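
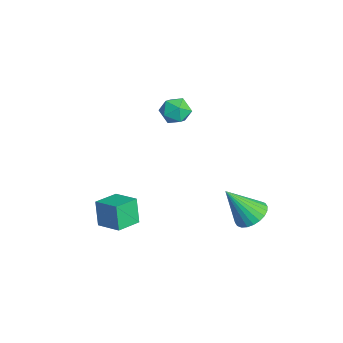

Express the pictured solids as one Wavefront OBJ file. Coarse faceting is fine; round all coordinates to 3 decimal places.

v 2.043 -1.547 -2.548
v 1.674 -1.564 -1.417
v 2.935 -0.904 -2.248
v 2.566 -0.92 -1.117
v 2.654 -2.48 -2.363
v 2.285 -2.496 -1.232
v 3.546 -1.836 -2.063
v 3.177 -1.853 -0.932
v -0.07 1.681 2.046
v 0.619 1.75 2.222
v 0.041 0.53 2.058
v 0.73 0.599 2.234
v 0.222 0.776 2.705
v 0.154 1.488 2.697
v 0.506 0.792 1.583
v 0.438 1.504 1.575
v 0.976 1.2 1.935
v 0.8 1.191 2.629
v -0.14 1.089 1.651
v -0.316 1.08 2.345
v 3.6 3.425 -2.053
v 4.333 3.568 -1.864
v 3.42 2.415 -0.587
v 4.192 3.794 -1.726
v 3.96 3.964 -1.637
v 3.674 4.052 -1.612
v 3.376 4.044 -1.654
v 3.113 3.943 -1.757
v 2.924 3.762 -1.905
v 2.838 3.53 -2.075
v 2.868 3.282 -2.242
v 3.009 3.056 -2.381
v 3.241 2.886 -2.469
v 3.527 2.798 -2.494
v 3.824 2.806 -2.452
v 4.088 2.908 -2.35
v 4.277 3.089 -2.202
v 4.363 3.32 -2.031
f 2 4 1
f 5 2 1
f 1 4 3
f 3 5 1
f 2 8 4
f 6 2 5
f 6 8 2
f 4 8 3
f 7 5 3
f 3 8 7
f 7 6 5
f 8 6 7
f 9 20 14
f 9 14 10
f 9 10 16
f 9 16 19
f 9 19 20
f 10 14 18
f 14 20 13
f 20 19 11
f 19 16 15
f 16 10 17
f 12 18 13
f 12 13 11
f 12 11 15
f 12 15 17
f 12 17 18
f 13 18 14
f 11 13 20
f 15 11 19
f 17 15 16
f 18 17 10
f 22 21 24
f 22 24 23
f 24 21 25
f 24 25 23
f 25 21 26
f 25 26 23
f 26 21 27
f 26 27 23
f 27 21 28
f 27 28 23
f 28 21 29
f 28 29 23
f 29 21 30
f 29 30 23
f 30 21 31
f 30 31 23
f 31 21 32
f 31 32 23
f 32 21 33
f 32 33 23
f 33 21 34
f 33 34 23
f 34 21 35
f 34 35 23
f 35 21 36
f 35 36 23
f 36 21 37
f 36 37 23
f 37 21 38
f 37 38 23
f 38 21 22
f 38 22 23



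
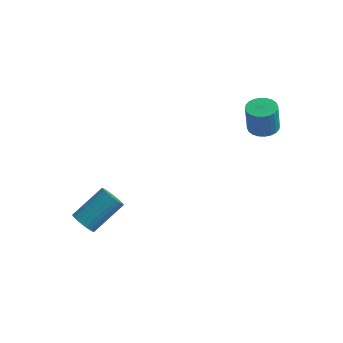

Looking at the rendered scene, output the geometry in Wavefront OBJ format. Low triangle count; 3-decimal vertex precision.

v -4.336 -4.345 -1.645
v -3.783 -4.418 -1.96
v -2.991 -3.108 -0.869
v -3.544 -3.035 -0.555
v -3.893 -4.239 -2.095
v -3.101 -2.929 -1.004
v -4.07 -4.076 -2.162
v -3.278 -2.766 -1.071
v -4.288 -3.954 -2.15
v -3.495 -2.644 -1.059
v -4.513 -3.892 -2.061
v -3.72 -2.582 -0.971
v -4.711 -3.899 -1.91
v -3.919 -2.588 -0.819
v -4.852 -3.973 -1.717
v -4.06 -2.663 -0.627
v -4.915 -4.104 -1.514
v -4.122 -2.794 -0.424
v -4.889 -4.272 -1.331
v -4.097 -2.962 -0.24
v -4.779 -4.451 -1.196
v -3.987 -3.141 -0.105
v -4.602 -4.614 -1.129
v -3.81 -3.304 -0.038
v -4.385 -4.736 -1.141
v -3.592 -3.426 -0.05
v -4.16 -4.798 -1.229
v -3.367 -3.488 -0.139
v -3.961 -4.792 -1.381
v -3.169 -3.481 -0.29
v -3.82 -4.717 -1.573
v -3.028 -3.407 -0.483
v -3.758 -4.586 -1.776
v -2.965 -3.276 -0.686
v 1.601 1.306 2.684
v 2.228 1.634 2.742
v 2.166 1.502 4.154
v 1.539 1.174 4.096
v 2.053 1.849 2.754
v 1.991 1.717 4.167
v 1.81 1.981 2.756
v 1.748 1.849 4.168
v 1.535 2.01 2.747
v 1.472 1.878 4.159
v 1.269 1.932 2.728
v 1.207 1.8 4.14
v 1.055 1.759 2.702
v 0.993 1.627 4.115
v 0.923 1.517 2.674
v 0.861 1.385 4.086
v 0.895 1.242 2.647
v 0.833 1.111 4.059
v 0.974 0.978 2.626
v 0.912 0.846 4.038
v 1.149 0.763 2.613
v 1.087 0.631 4.026
v 1.392 0.631 2.612
v 1.33 0.499 4.024
v 1.668 0.602 2.621
v 1.605 0.47 4.033
v 1.933 0.68 2.64
v 1.871 0.548 4.052
v 2.147 0.853 2.665
v 2.085 0.721 4.078
v 2.279 1.095 2.694
v 2.217 0.963 4.106
v 2.307 1.369 2.721
v 2.245 1.238 4.133
f 2 1 5
f 2 5 3
f 3 5 6
f 3 6 4
f 5 1 7
f 5 7 6
f 6 7 8
f 6 8 4
f 7 1 9
f 7 9 8
f 8 9 10
f 8 10 4
f 9 1 11
f 9 11 10
f 10 11 12
f 10 12 4
f 11 1 13
f 11 13 12
f 12 13 14
f 12 14 4
f 13 1 15
f 13 15 14
f 14 15 16
f 14 16 4
f 15 1 17
f 15 17 16
f 16 17 18
f 16 18 4
f 17 1 19
f 17 19 18
f 18 19 20
f 18 20 4
f 19 1 21
f 19 21 20
f 20 21 22
f 20 22 4
f 21 1 23
f 21 23 22
f 22 23 24
f 22 24 4
f 23 1 25
f 23 25 24
f 24 25 26
f 24 26 4
f 25 1 27
f 25 27 26
f 26 27 28
f 26 28 4
f 27 1 29
f 27 29 28
f 28 29 30
f 28 30 4
f 29 1 31
f 29 31 30
f 30 31 32
f 30 32 4
f 31 1 33
f 31 33 32
f 32 33 34
f 32 34 4
f 33 1 2
f 33 2 34
f 34 2 3
f 34 3 4
f 36 35 39
f 36 39 37
f 37 39 40
f 37 40 38
f 39 35 41
f 39 41 40
f 40 41 42
f 40 42 38
f 41 35 43
f 41 43 42
f 42 43 44
f 42 44 38
f 43 35 45
f 43 45 44
f 44 45 46
f 44 46 38
f 45 35 47
f 45 47 46
f 46 47 48
f 46 48 38
f 47 35 49
f 47 49 48
f 48 49 50
f 48 50 38
f 49 35 51
f 49 51 50
f 50 51 52
f 50 52 38
f 51 35 53
f 51 53 52
f 52 53 54
f 52 54 38
f 53 35 55
f 53 55 54
f 54 55 56
f 54 56 38
f 55 35 57
f 55 57 56
f 56 57 58
f 56 58 38
f 57 35 59
f 57 59 58
f 58 59 60
f 58 60 38
f 59 35 61
f 59 61 60
f 60 61 62
f 60 62 38
f 61 35 63
f 61 63 62
f 62 63 64
f 62 64 38
f 63 35 65
f 63 65 64
f 64 65 66
f 64 66 38
f 65 35 67
f 65 67 66
f 66 67 68
f 66 68 38
f 67 35 36
f 67 36 68
f 68 36 37
f 68 37 38



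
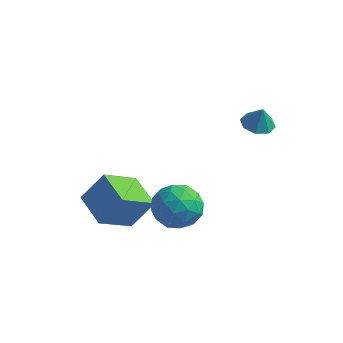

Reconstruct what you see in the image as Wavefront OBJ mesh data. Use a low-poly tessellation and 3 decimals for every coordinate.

v 3.711 3.273 0.775
v 4.476 3.513 0.605
v 3.969 3.227 1.865
v 4.092 3.997 0.716
v 3.485 4.056 0.862
v 3.01 3.657 0.957
v 2.946 3.033 0.946
v 3.33 2.549 0.835
v 3.938 2.489 0.689
v 4.412 2.889 0.593
v 1.094 -0.722 -2.773
v 2.203 -0.22 -2.484
v 1.677 -2.48 -1.956
v 2.786 -1.978 -1.667
v 1.753 -1.598 -1.071
v 1.393 -0.512 -1.577
v 2.487 -2.188 -2.863
v 2.127 -1.102 -3.369
v 3.064 -1.126 -2.54
v 2.611 -0.762 -1.432
v 1.269 -1.938 -3.008
v 0.816 -1.574 -1.9
v 1.597 -0.317 -2.701
v 2.283 -2.383 -1.739
v 1.675 -2.16 -1.389
v 2.327 -1.865 -1.22
v 1.121 -0.488 -2.167
v 1.773 -0.193 -1.997
v 1.509 -1.003 -1.167
v 2.107 -2.507 -2.443
v 2.759 -2.212 -2.273
v 1.553 -0.835 -3.22
v 2.205 -0.54 -3.051
v 2.371 -1.697 -3.273
v 2.755 -0.554 -2.564
v 3.098 -1.588 -2.083
v 2.922 -1.711 -2.786
v 2.711 -1.073 -3.083
v 2.489 -0.34 -1.912
v 2.831 -1.373 -1.432
v 2.224 -1.15 -1.082
v 2.013 -0.511 -1.379
v 2.995 -0.873 -1.945
v 1.049 -1.327 -3.008
v 1.391 -2.36 -2.528
v 1.867 -2.189 -3.061
v 1.656 -1.55 -3.358
v 0.782 -1.112 -2.357
v 1.125 -2.146 -1.876
v 1.169 -1.627 -1.357
v 0.958 -0.989 -1.654
v 0.885 -1.827 -2.495
v -0.074 -1.879 -3.978
v -0.865 -3.427 -2.836
v -1.549 -0.822 -3.567
v -2.339 -2.37 -2.424
v 0.779 -1.25 -2.536
v -0.011 -2.798 -1.393
v -0.695 -0.193 -2.124
v -1.486 -1.741 -0.982
f 2 1 4
f 2 4 3
f 4 1 5
f 4 5 3
f 5 1 6
f 5 6 3
f 6 1 7
f 6 7 3
f 7 1 8
f 7 8 3
f 8 1 9
f 8 9 3
f 9 1 10
f 9 10 3
f 10 1 2
f 10 2 3
f 11 48 27
f 48 22 51
f 27 51 16
f 48 51 27
f 11 27 23
f 27 16 28
f 23 28 12
f 27 28 23
f 11 23 32
f 23 12 33
f 32 33 18
f 23 33 32
f 11 32 44
f 32 18 47
f 44 47 21
f 32 47 44
f 11 44 48
f 44 21 52
f 48 52 22
f 44 52 48
f 12 28 39
f 28 16 42
f 39 42 20
f 28 42 39
f 16 51 29
f 51 22 50
f 29 50 15
f 51 50 29
f 22 52 49
f 52 21 45
f 49 45 13
f 52 45 49
f 21 47 46
f 47 18 34
f 46 34 17
f 47 34 46
f 18 33 38
f 33 12 35
f 38 35 19
f 33 35 38
f 14 40 26
f 40 20 41
f 26 41 15
f 40 41 26
f 14 26 24
f 26 15 25
f 24 25 13
f 26 25 24
f 14 24 31
f 24 13 30
f 31 30 17
f 24 30 31
f 14 31 36
f 31 17 37
f 36 37 19
f 31 37 36
f 14 36 40
f 36 19 43
f 40 43 20
f 36 43 40
f 15 41 29
f 41 20 42
f 29 42 16
f 41 42 29
f 13 25 49
f 25 15 50
f 49 50 22
f 25 50 49
f 17 30 46
f 30 13 45
f 46 45 21
f 30 45 46
f 19 37 38
f 37 17 34
f 38 34 18
f 37 34 38
f 20 43 39
f 43 19 35
f 39 35 12
f 43 35 39
f 54 56 53
f 57 54 53
f 53 56 55
f 55 57 53
f 54 60 56
f 58 54 57
f 58 60 54
f 56 60 55
f 59 57 55
f 55 60 59
f 59 58 57
f 60 58 59



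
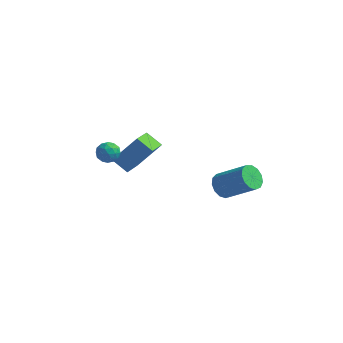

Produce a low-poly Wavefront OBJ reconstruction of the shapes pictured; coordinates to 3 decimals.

v -1.834 -2.846 2.498
v -1.539 -3.342 2.777
v -2.501 -3.498 2.043
v -2.206 -3.994 2.322
v -2.544 -3.581 2.678
v -2.131 -3.178 2.959
v -1.909 -3.662 1.861
v -1.496 -3.259 2.142
v -1.585 -3.846 2.383
v -1.977 -3.797 2.888
v -2.063 -3.043 1.932
v -2.455 -2.994 2.437
v -1.628 -3.037 2.677
v -2.412 -3.803 2.143
v -2.611 -3.561 2.352
v -2.437 -3.852 2.516
v -1.976 -2.94 2.785
v -1.803 -3.232 2.948
v -2.393 -3.373 2.89
v -2.237 -3.608 1.872
v -2.064 -3.9 2.035
v -1.603 -2.988 2.304
v -1.429 -3.279 2.468
v -1.647 -3.467 1.93
v -1.481 -3.625 2.609
v -1.873 -4.008 2.342
v -1.699 -3.813 2.071
v -1.456 -3.576 2.237
v -1.712 -3.596 2.906
v -2.104 -3.979 2.639
v -2.303 -3.736 2.848
v -2.06 -3.5 3.013
v -1.739 -3.892 2.675
v -1.936 -2.861 2.181
v -2.328 -3.244 1.914
v -1.98 -3.34 1.807
v -1.737 -3.104 1.972
v -2.167 -2.832 2.478
v -2.559 -3.215 2.211
v -2.584 -3.264 2.583
v -2.341 -3.027 2.749
v -2.301 -2.948 2.145
v -2.594 0.39 -1.101
v -2.195 -1.308 -0.401
v -3.479 0.43 -0.501
v -3.079 -1.269 0.199
v -1.621 1.189 0.281
v -1.221 -0.51 0.981
v -2.505 1.228 0.881
v -2.106 -0.47 1.581
v 2.564 -0.423 -0.357
v 3.007 -0.409 -0.961
v 4.579 -0.384 0.192
v 4.136 -0.397 0.797
v 2.928 -0.006 -0.862
v 4.5 0.02 0.291
v 2.733 0.265 -0.603
v 4.306 0.29 0.55
v 2.485 0.318 -0.265
v 4.057 0.343 0.888
v 2.261 0.135 0.043
v 3.834 0.16 1.197
v 2.134 -0.225 0.225
v 3.706 -0.199 1.378
v 2.143 -0.647 0.222
v 3.715 -0.622 1.375
v 2.286 -0.998 0.035
v 3.858 -0.973 1.189
v 2.517 -1.167 -0.276
v 4.089 -1.141 0.877
v 2.763 -1.099 -0.613
v 4.335 -1.074 0.54
v 2.945 -0.816 -0.868
v 4.518 -0.791 0.285
f 1 38 17
f 38 12 41
f 17 41 6
f 38 41 17
f 1 17 13
f 17 6 18
f 13 18 2
f 17 18 13
f 1 13 22
f 13 2 23
f 22 23 8
f 13 23 22
f 1 22 34
f 22 8 37
f 34 37 11
f 22 37 34
f 1 34 38
f 34 11 42
f 38 42 12
f 34 42 38
f 2 18 29
f 18 6 32
f 29 32 10
f 18 32 29
f 6 41 19
f 41 12 40
f 19 40 5
f 41 40 19
f 12 42 39
f 42 11 35
f 39 35 3
f 42 35 39
f 11 37 36
f 37 8 24
f 36 24 7
f 37 24 36
f 8 23 28
f 23 2 25
f 28 25 9
f 23 25 28
f 4 30 16
f 30 10 31
f 16 31 5
f 30 31 16
f 4 16 14
f 16 5 15
f 14 15 3
f 16 15 14
f 4 14 21
f 14 3 20
f 21 20 7
f 14 20 21
f 4 21 26
f 21 7 27
f 26 27 9
f 21 27 26
f 4 26 30
f 26 9 33
f 30 33 10
f 26 33 30
f 5 31 19
f 31 10 32
f 19 32 6
f 31 32 19
f 3 15 39
f 15 5 40
f 39 40 12
f 15 40 39
f 7 20 36
f 20 3 35
f 36 35 11
f 20 35 36
f 9 27 28
f 27 7 24
f 28 24 8
f 27 24 28
f 10 33 29
f 33 9 25
f 29 25 2
f 33 25 29
f 44 46 43
f 47 44 43
f 43 46 45
f 45 47 43
f 44 50 46
f 48 44 47
f 48 50 44
f 46 50 45
f 49 47 45
f 45 50 49
f 49 48 47
f 50 48 49
f 52 51 55
f 52 55 53
f 53 55 56
f 53 56 54
f 55 51 57
f 55 57 56
f 56 57 58
f 56 58 54
f 57 51 59
f 57 59 58
f 58 59 60
f 58 60 54
f 59 51 61
f 59 61 60
f 60 61 62
f 60 62 54
f 61 51 63
f 61 63 62
f 62 63 64
f 62 64 54
f 63 51 65
f 63 65 64
f 64 65 66
f 64 66 54
f 65 51 67
f 65 67 66
f 66 67 68
f 66 68 54
f 67 51 69
f 67 69 68
f 68 69 70
f 68 70 54
f 69 51 71
f 69 71 70
f 70 71 72
f 70 72 54
f 71 51 73
f 71 73 72
f 72 73 74
f 72 74 54
f 73 51 52
f 73 52 74
f 74 52 53
f 74 53 54



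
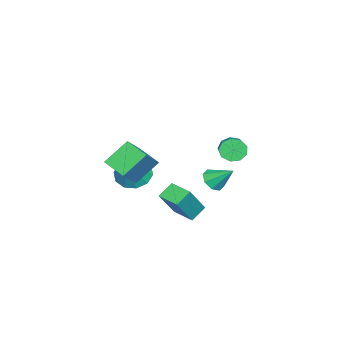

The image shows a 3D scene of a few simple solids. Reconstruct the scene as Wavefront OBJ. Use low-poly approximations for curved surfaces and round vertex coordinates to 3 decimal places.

v -2.451 -2.735 -1.797
v -1.641 -2.89 -2.524
v -1.289 -2.545 -0.543
v -1.777 -2.225 -2.5
v -2.17 -1.754 -2.207
v -2.671 -1.658 -1.757
v -3.088 -1.974 -1.322
v -3.261 -2.58 -1.069
v -3.126 -3.246 -1.094
v -2.732 -3.717 -1.387
v -2.232 -3.812 -1.837
v -1.815 -3.497 -2.271
v 1.112 -1.889 0.461
v 0.08 -1.065 1.67
v 1.606 -0.568 -0.018
v 0.574 0.256 1.19
v 2.426 -1.956 1.63
v 1.394 -1.132 2.838
v 2.92 -0.635 1.15
v 1.888 0.189 2.359
v -0.49 0.62 -2.946
v -1.304 0.986 -2.321
v 0.021 1.899 -3.03
v -0.793 2.265 -2.405
v 0.653 0.275 -1.255
v -0.161 0.641 -0.63
v 1.164 1.554 -1.339
v 0.35 1.92 -0.714
v -3.833 1.402 -2.044
v -3.086 1.206 -1.878
v -3.747 2.598 -1.016
v -3.125 1.601 -2.334
v -3.579 1.879 -2.62
v -4.182 1.878 -2.569
v -4.58 1.598 -2.211
v -4.54 1.203 -1.754
v -4.086 0.925 -1.468
v -3.484 0.926 -1.519
v -1.275 3.549 2.073
v -0.855 3.105 1.657
v 0.716 3.847 2.45
v 0.295 4.291 2.867
v -0.939 3.541 1.414
v 0.632 4.283 2.208
v -1.18 3.981 1.48
v 0.391 4.723 2.274
v -1.466 4.219 1.824
v 0.105 4.961 2.617
v -1.663 4.143 2.284
v -0.092 4.885 3.077
v -1.678 3.789 2.645
v -0.107 4.532 3.439
v -1.505 3.323 2.739
v 0.066 4.065 3.533
v -1.225 2.962 2.521
v 0.346 3.704 3.315
v -0.968 2.876 2.094
v 0.603 3.618 2.887
f 2 1 4
f 2 4 3
f 4 1 5
f 4 5 3
f 5 1 6
f 5 6 3
f 6 1 7
f 6 7 3
f 7 1 8
f 7 8 3
f 8 1 9
f 8 9 3
f 9 1 10
f 9 10 3
f 10 1 11
f 10 11 3
f 11 1 12
f 11 12 3
f 12 1 2
f 12 2 3
f 14 16 13
f 17 14 13
f 13 16 15
f 15 17 13
f 14 20 16
f 18 14 17
f 18 20 14
f 16 20 15
f 19 17 15
f 15 20 19
f 19 18 17
f 20 18 19
f 22 24 21
f 25 22 21
f 21 24 23
f 23 25 21
f 22 28 24
f 26 22 25
f 26 28 22
f 24 28 23
f 27 25 23
f 23 28 27
f 27 26 25
f 28 26 27
f 30 29 32
f 30 32 31
f 32 29 33
f 32 33 31
f 33 29 34
f 33 34 31
f 34 29 35
f 34 35 31
f 35 29 36
f 35 36 31
f 36 29 37
f 36 37 31
f 37 29 38
f 37 38 31
f 38 29 30
f 38 30 31
f 40 39 43
f 40 43 41
f 41 43 44
f 41 44 42
f 43 39 45
f 43 45 44
f 44 45 46
f 44 46 42
f 45 39 47
f 45 47 46
f 46 47 48
f 46 48 42
f 47 39 49
f 47 49 48
f 48 49 50
f 48 50 42
f 49 39 51
f 49 51 50
f 50 51 52
f 50 52 42
f 51 39 53
f 51 53 52
f 52 53 54
f 52 54 42
f 53 39 55
f 53 55 54
f 54 55 56
f 54 56 42
f 55 39 57
f 55 57 56
f 56 57 58
f 56 58 42
f 57 39 40
f 57 40 58
f 58 40 41
f 58 41 42



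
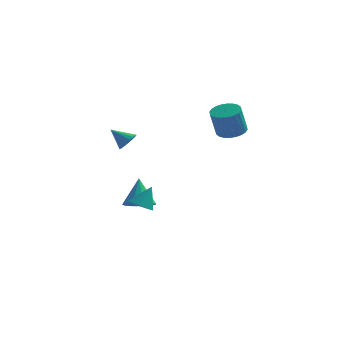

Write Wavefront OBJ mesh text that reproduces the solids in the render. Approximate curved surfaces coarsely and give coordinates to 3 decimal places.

v -1.503 -1.977 2.224
v -1.095 -1.655 2.693
v -2.557 -1.823 3.036
v -1.196 -1.42 2.517
v -1.358 -1.294 2.282
v -1.549 -1.304 2.036
v -1.731 -1.447 1.827
v -1.867 -1.695 1.697
v -1.931 -1.999 1.671
v -1.911 -2.298 1.755
v -1.809 -2.534 1.931
v -1.647 -2.659 2.166
v -1.456 -2.649 2.412
v -1.274 -2.506 2.621
v -1.138 -2.259 2.751
v -1.074 -1.955 2.777
v -1.326 -0.19 -3.448
v -0.345 -0.133 -3.325
v -1.594 0.79 -1.772
v -0.494 0.32 -3.614
v -0.907 0.612 -3.85
v -1.453 0.648 -3.959
v -1.958 0.419 -3.905
v -2.263 -0.004 -3.707
v -2.271 -0.486 -3.426
v -1.978 -0.874 -3.152
v -1.479 -1.045 -2.972
v -0.931 -0.945 -2.943
v -0.508 -0.605 -3.075
v -0.243 -4.221 -1.707
v 0.498 -4.292 -1.972
v 0.263 -3.619 -0.453
v 0.375 -3.924 -2.099
v 0.086 -3.635 -2.121
v -0.29 -3.503 -2.033
v -0.655 -3.563 -1.856
v -0.908 -3.8 -1.64
v -0.984 -4.15 -1.442
v -0.861 -4.518 -1.315
v -0.573 -4.807 -1.292
v -0.196 -4.939 -1.381
v 0.168 -4.879 -1.557
v 0.422 -4.642 -1.773
v 3.297 3.745 1.415
v 4.137 4.117 1.657
v 3.843 3.627 3.427
v 3.003 3.255 3.185
v 3.913 4.409 1.701
v 3.619 3.919 3.471
v 3.595 4.6 1.701
v 3.302 4.11 3.471
v 3.232 4.661 1.658
v 2.938 4.171 3.428
v 2.879 4.583 1.578
v 2.585 4.092 3.348
v 2.589 4.377 1.472
v 2.296 3.886 3.243
v 2.407 4.074 1.359
v 2.114 3.584 3.129
v 2.361 3.722 1.253
v 2.067 3.232 3.023
v 2.457 3.373 1.173
v 2.163 2.883 2.943
v 2.681 3.081 1.129
v 2.387 2.591 2.899
v 2.998 2.89 1.129
v 2.705 2.4 2.899
v 3.362 2.829 1.172
v 3.068 2.339 2.942
v 3.715 2.908 1.252
v 3.421 2.417 3.022
v 4.004 3.114 1.357
v 3.711 2.623 3.128
v 4.186 3.416 1.471
v 3.893 2.926 3.241
v 4.233 3.768 1.577
v 3.939 3.278 3.347
f 2 1 4
f 2 4 3
f 4 1 5
f 4 5 3
f 5 1 6
f 5 6 3
f 6 1 7
f 6 7 3
f 7 1 8
f 7 8 3
f 8 1 9
f 8 9 3
f 9 1 10
f 9 10 3
f 10 1 11
f 10 11 3
f 11 1 12
f 11 12 3
f 12 1 13
f 12 13 3
f 13 1 14
f 13 14 3
f 14 1 15
f 14 15 3
f 15 1 16
f 15 16 3
f 16 1 2
f 16 2 3
f 18 17 20
f 18 20 19
f 20 17 21
f 20 21 19
f 21 17 22
f 21 22 19
f 22 17 23
f 22 23 19
f 23 17 24
f 23 24 19
f 24 17 25
f 24 25 19
f 25 17 26
f 25 26 19
f 26 17 27
f 26 27 19
f 27 17 28
f 27 28 19
f 28 17 29
f 28 29 19
f 29 17 18
f 29 18 19
f 31 30 33
f 31 33 32
f 33 30 34
f 33 34 32
f 34 30 35
f 34 35 32
f 35 30 36
f 35 36 32
f 36 30 37
f 36 37 32
f 37 30 38
f 37 38 32
f 38 30 39
f 38 39 32
f 39 30 40
f 39 40 32
f 40 30 41
f 40 41 32
f 41 30 42
f 41 42 32
f 42 30 43
f 42 43 32
f 43 30 31
f 43 31 32
f 45 44 48
f 45 48 46
f 46 48 49
f 46 49 47
f 48 44 50
f 48 50 49
f 49 50 51
f 49 51 47
f 50 44 52
f 50 52 51
f 51 52 53
f 51 53 47
f 52 44 54
f 52 54 53
f 53 54 55
f 53 55 47
f 54 44 56
f 54 56 55
f 55 56 57
f 55 57 47
f 56 44 58
f 56 58 57
f 57 58 59
f 57 59 47
f 58 44 60
f 58 60 59
f 59 60 61
f 59 61 47
f 60 44 62
f 60 62 61
f 61 62 63
f 61 63 47
f 62 44 64
f 62 64 63
f 63 64 65
f 63 65 47
f 64 44 66
f 64 66 65
f 65 66 67
f 65 67 47
f 66 44 68
f 66 68 67
f 67 68 69
f 67 69 47
f 68 44 70
f 68 70 69
f 69 70 71
f 69 71 47
f 70 44 72
f 70 72 71
f 71 72 73
f 71 73 47
f 72 44 74
f 72 74 73
f 73 74 75
f 73 75 47
f 74 44 76
f 74 76 75
f 75 76 77
f 75 77 47
f 76 44 45
f 76 45 77
f 77 45 46
f 77 46 47



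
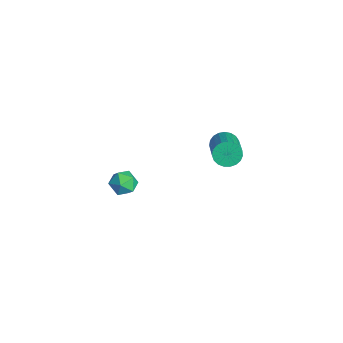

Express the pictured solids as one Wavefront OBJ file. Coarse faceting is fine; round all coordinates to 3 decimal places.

v 2.153 1.135 3.276
v 2.439 0.848 2.609
v 4.232 0.338 3.597
v 3.947 0.625 4.264
v 2.535 1.158 2.596
v 4.328 0.648 3.584
v 2.564 1.464 2.7
v 4.357 0.954 3.688
v 2.523 1.712 2.904
v 4.316 1.203 3.892
v 2.417 1.861 3.172
v 4.21 1.352 4.16
v 2.266 1.885 3.458
v 4.06 1.375 4.446
v 2.096 1.779 3.713
v 3.889 1.269 4.701
v 1.935 1.561 3.892
v 3.728 1.051 4.88
v 1.812 1.27 3.964
v 3.606 0.76 4.952
v 1.749 0.955 3.918
v 3.542 0.445 4.906
v 1.755 0.672 3.761
v 3.548 0.162 4.749
v 1.83 0.468 3.519
v 3.623 -0.042 4.507
v 1.961 0.38 3.236
v 3.754 -0.13 4.224
v 2.125 0.422 2.96
v 3.918 -0.087 3.948
v 2.294 0.588 2.738
v 4.088 0.078 3.726
v -2.047 -2.487 -2.435
v -1.576 -2.662 -3.174
v -3.144 -3.278 -2.946
v -2.673 -3.453 -3.685
v -2.422 -3.803 -2.902
v -1.744 -3.314 -2.586
v -2.976 -2.626 -3.534
v -2.298 -2.137 -3.218
v -2.151 -2.748 -3.853
v -1.808 -3.475 -3.463
v -2.912 -2.465 -2.657
v -2.569 -3.192 -2.267
f 2 1 5
f 2 5 3
f 3 5 6
f 3 6 4
f 5 1 7
f 5 7 6
f 6 7 8
f 6 8 4
f 7 1 9
f 7 9 8
f 8 9 10
f 8 10 4
f 9 1 11
f 9 11 10
f 10 11 12
f 10 12 4
f 11 1 13
f 11 13 12
f 12 13 14
f 12 14 4
f 13 1 15
f 13 15 14
f 14 15 16
f 14 16 4
f 15 1 17
f 15 17 16
f 16 17 18
f 16 18 4
f 17 1 19
f 17 19 18
f 18 19 20
f 18 20 4
f 19 1 21
f 19 21 20
f 20 21 22
f 20 22 4
f 21 1 23
f 21 23 22
f 22 23 24
f 22 24 4
f 23 1 25
f 23 25 24
f 24 25 26
f 24 26 4
f 25 1 27
f 25 27 26
f 26 27 28
f 26 28 4
f 27 1 29
f 27 29 28
f 28 29 30
f 28 30 4
f 29 1 31
f 29 31 30
f 30 31 32
f 30 32 4
f 31 1 2
f 31 2 32
f 32 2 3
f 32 3 4
f 33 44 38
f 33 38 34
f 33 34 40
f 33 40 43
f 33 43 44
f 34 38 42
f 38 44 37
f 44 43 35
f 43 40 39
f 40 34 41
f 36 42 37
f 36 37 35
f 36 35 39
f 36 39 41
f 36 41 42
f 37 42 38
f 35 37 44
f 39 35 43
f 41 39 40
f 42 41 34



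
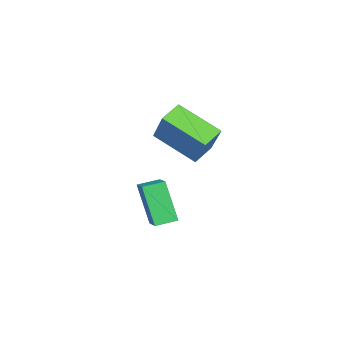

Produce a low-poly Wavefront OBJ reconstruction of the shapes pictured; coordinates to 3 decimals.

v 2.151 -4.181 -1.611
v 1.778 -4.959 0.148
v 1.486 -3.533 -1.466
v 1.113 -4.311 0.294
v 2.907 -3.509 -1.154
v 2.534 -4.287 0.606
v 2.242 -2.861 -1.008
v 1.869 -3.639 0.751
v 0.568 -4.185 3.281
v 1.335 -3.352 4.795
v 0.533 -2.365 2.297
v 1.3 -1.532 3.81
v 1.5 -4.368 2.91
v 2.267 -3.535 4.423
v 1.465 -2.548 1.925
v 2.232 -1.715 3.439
f 2 4 1
f 5 2 1
f 1 4 3
f 3 5 1
f 2 8 4
f 6 2 5
f 6 8 2
f 4 8 3
f 7 5 3
f 3 8 7
f 7 6 5
f 8 6 7
f 10 12 9
f 13 10 9
f 9 12 11
f 11 13 9
f 10 16 12
f 14 10 13
f 14 16 10
f 12 16 11
f 15 13 11
f 11 16 15
f 15 14 13
f 16 14 15



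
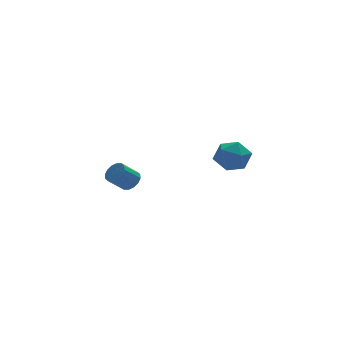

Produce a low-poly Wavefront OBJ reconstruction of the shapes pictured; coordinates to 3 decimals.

v 2.07 -1.063 3.613
v 2.695 -1.198 4.176
v 1.685 -2.382 3.724
v 2.31 -2.517 4.287
v 1.644 -2.029 4.499
v 1.882 -1.214 4.43
v 2.498 -2.366 3.47
v 2.736 -1.551 3.401
v 2.959 -2.003 4.088
v 2.432 -1.795 4.723
v 1.948 -1.785 3.177
v 1.421 -1.577 3.812
v -0.406 3.912 0.246
v -0.054 4.094 0.656
v -0.802 3.949 1.363
v -1.154 3.768 0.954
v -0.191 4.337 0.56
v -0.939 4.192 1.268
v -0.386 4.466 0.38
v -1.134 4.322 1.088
v -0.586 4.447 0.164
v -1.335 4.302 0.872
v -0.738 4.284 -0.029
v -1.487 4.14 0.678
v -0.801 4.022 -0.149
v -1.549 3.878 0.558
v -0.758 3.731 -0.163
v -1.506 3.586 0.544
v -0.621 3.488 -0.068
v -1.369 3.343 0.64
v -0.426 3.358 0.112
v -1.174 3.214 0.82
v -0.225 3.378 0.328
v -0.974 3.233 1.036
v -0.073 3.54 0.522
v -0.822 3.396 1.229
v -0.011 3.802 0.642
v -0.759 3.658 1.349
f 1 12 6
f 1 6 2
f 1 2 8
f 1 8 11
f 1 11 12
f 2 6 10
f 6 12 5
f 12 11 3
f 11 8 7
f 8 2 9
f 4 10 5
f 4 5 3
f 4 3 7
f 4 7 9
f 4 9 10
f 5 10 6
f 3 5 12
f 7 3 11
f 9 7 8
f 10 9 2
f 14 13 17
f 14 17 15
f 15 17 18
f 15 18 16
f 17 13 19
f 17 19 18
f 18 19 20
f 18 20 16
f 19 13 21
f 19 21 20
f 20 21 22
f 20 22 16
f 21 13 23
f 21 23 22
f 22 23 24
f 22 24 16
f 23 13 25
f 23 25 24
f 24 25 26
f 24 26 16
f 25 13 27
f 25 27 26
f 26 27 28
f 26 28 16
f 27 13 29
f 27 29 28
f 28 29 30
f 28 30 16
f 29 13 31
f 29 31 30
f 30 31 32
f 30 32 16
f 31 13 33
f 31 33 32
f 32 33 34
f 32 34 16
f 33 13 35
f 33 35 34
f 34 35 36
f 34 36 16
f 35 13 37
f 35 37 36
f 36 37 38
f 36 38 16
f 37 13 14
f 37 14 38
f 38 14 15
f 38 15 16



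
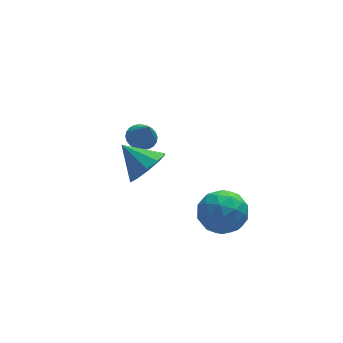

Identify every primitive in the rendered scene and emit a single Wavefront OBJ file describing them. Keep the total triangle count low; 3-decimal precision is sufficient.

v -0.07 -2.074 -3.656
v 0.741 -2.098 -4.509
v 0.239 -3.922 -3.311
v 1.05 -3.946 -4.164
v 1.259 -3.35 -3.17
v 1.068 -2.208 -3.383
v -0.088 -3.812 -4.437
v -0.279 -2.67 -4.65
v 0.73 -3.172 -4.992
v 1.562 -2.886 -4.209
v -0.582 -3.134 -3.611
v 0.25 -2.848 -2.828
v 0.308 -1.924 -4.113
v 0.672 -4.096 -3.707
v 0.795 -3.746 -3.123
v 1.271 -3.76 -3.625
v 0.5 -1.988 -3.451
v 0.977 -2.002 -3.953
v 1.282 -2.738 -3.166
v 0.003 -4.018 -3.867
v 0.48 -4.032 -4.369
v -0.291 -2.26 -4.195
v 0.185 -2.274 -4.697
v -0.302 -3.282 -4.654
v 0.778 -2.569 -4.898
v 0.96 -3.655 -4.696
v 0.291 -3.577 -4.855
v 0.179 -2.905 -4.981
v 1.267 -2.401 -4.438
v 1.449 -3.487 -4.236
v 1.572 -3.137 -3.651
v 1.46 -2.466 -3.777
v 1.261 -3.032 -4.722
v -0.469 -2.533 -3.584
v -0.287 -3.619 -3.382
v -0.48 -3.554 -4.043
v -0.592 -2.883 -4.169
v 0.02 -2.365 -3.124
v 0.202 -3.451 -2.922
v 0.801 -3.115 -2.839
v 0.689 -2.443 -2.965
v -0.281 -2.988 -3.098
v -1.965 0.788 -1.442
v -1.373 0.48 -1.684
v -1.815 0.132 -0.238
v -1.271 0.712 -1.571
v -1.275 0.954 -1.438
v -1.384 1.172 -1.305
v -1.581 1.331 -1.194
v -1.837 1.408 -1.12
v -2.112 1.39 -1.095
v -2.365 1.281 -1.123
v -2.557 1.097 -1.2
v -2.659 0.865 -1.313
v -2.656 0.622 -1.446
v -2.547 0.405 -1.579
v -2.349 0.245 -1.69
v -2.094 0.169 -1.764
v -1.818 0.187 -1.789
v -1.565 0.296 -1.761
v -3.111 -4.144 1.128
v -2.391 -4.2 1.82
v -3.929 -3.256 2.052
v -2.271 -3.714 1.459
v -2.472 -3.391 0.971
v -2.917 -3.357 0.543
v -3.436 -3.623 0.339
v -3.831 -4.088 0.436
v -3.951 -4.574 0.798
v -3.75 -4.897 1.286
v -3.305 -4.931 1.713
v -2.786 -4.665 1.917
f 1 38 17
f 38 12 41
f 17 41 6
f 38 41 17
f 1 17 13
f 17 6 18
f 13 18 2
f 17 18 13
f 1 13 22
f 13 2 23
f 22 23 8
f 13 23 22
f 1 22 34
f 22 8 37
f 34 37 11
f 22 37 34
f 1 34 38
f 34 11 42
f 38 42 12
f 34 42 38
f 2 18 29
f 18 6 32
f 29 32 10
f 18 32 29
f 6 41 19
f 41 12 40
f 19 40 5
f 41 40 19
f 12 42 39
f 42 11 35
f 39 35 3
f 42 35 39
f 11 37 36
f 37 8 24
f 36 24 7
f 37 24 36
f 8 23 28
f 23 2 25
f 28 25 9
f 23 25 28
f 4 30 16
f 30 10 31
f 16 31 5
f 30 31 16
f 4 16 14
f 16 5 15
f 14 15 3
f 16 15 14
f 4 14 21
f 14 3 20
f 21 20 7
f 14 20 21
f 4 21 26
f 21 7 27
f 26 27 9
f 21 27 26
f 4 26 30
f 26 9 33
f 30 33 10
f 26 33 30
f 5 31 19
f 31 10 32
f 19 32 6
f 31 32 19
f 3 15 39
f 15 5 40
f 39 40 12
f 15 40 39
f 7 20 36
f 20 3 35
f 36 35 11
f 20 35 36
f 9 27 28
f 27 7 24
f 28 24 8
f 27 24 28
f 10 33 29
f 33 9 25
f 29 25 2
f 33 25 29
f 44 43 46
f 44 46 45
f 46 43 47
f 46 47 45
f 47 43 48
f 47 48 45
f 48 43 49
f 48 49 45
f 49 43 50
f 49 50 45
f 50 43 51
f 50 51 45
f 51 43 52
f 51 52 45
f 52 43 53
f 52 53 45
f 53 43 54
f 53 54 45
f 54 43 55
f 54 55 45
f 55 43 56
f 55 56 45
f 56 43 57
f 56 57 45
f 57 43 58
f 57 58 45
f 58 43 59
f 58 59 45
f 59 43 60
f 59 60 45
f 60 43 44
f 60 44 45
f 62 61 64
f 62 64 63
f 64 61 65
f 64 65 63
f 65 61 66
f 65 66 63
f 66 61 67
f 66 67 63
f 67 61 68
f 67 68 63
f 68 61 69
f 68 69 63
f 69 61 70
f 69 70 63
f 70 61 71
f 70 71 63
f 71 61 72
f 71 72 63
f 72 61 62
f 72 62 63



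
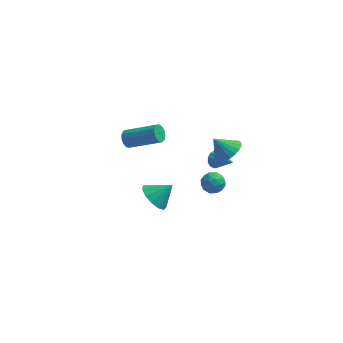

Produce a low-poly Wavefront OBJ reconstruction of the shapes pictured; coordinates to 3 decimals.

v 0.288 2.247 -3.6
v 0.669 2.348 -4.04
v 1.272 1.413 -2.94
v 0.72 2.587 -3.815
v 0.634 2.718 -3.521
v 0.439 2.7 -3.253
v 0.195 2.538 -3.095
v -0.019 2.284 -3.098
v -0.136 2.018 -3.26
v -0.118 1.825 -3.53
v 0.029 1.766 -3.823
v 0.258 1.86 -4.045
v 0.496 2.077 -4.126
v -4.787 3.843 -3.896
v -4.513 4.111 -4.345
v -2.659 3.845 -3.373
v -2.933 3.577 -2.924
v -4.593 4.35 -4.128
v -2.739 4.084 -3.155
v -4.734 4.427 -3.837
v -2.88 4.162 -2.865
v -4.892 4.32 -3.565
v -3.038 4.054 -2.593
v -5.017 4.061 -3.398
v -3.163 3.795 -2.426
v -5.068 3.732 -3.39
v -3.215 3.466 -2.417
v -5.031 3.439 -3.542
v -3.177 3.173 -2.569
v -4.915 3.274 -3.806
v -3.062 3.008 -2.834
v -4.759 3.29 -4.099
v -2.906 3.024 -3.127
v -4.612 3.481 -4.328
v -2.758 3.215 -3.356
v -4.52 3.787 -4.42
v -2.667 3.521 -3.447
v 0.189 -1.69 -1.053
v 0.674 -1.887 -1.509
v 0.326 -2.653 -0.491
v 0.811 -2.85 -0.947
v 0.938 -2.326 -0.509
v 0.853 -1.731 -0.857
v 0.147 -2.809 -1.143
v 0.062 -2.214 -1.491
v 0.648 -2.579 -1.564
v 1.137 -2.28 -1.173
v -0.137 -2.26 -0.827
v 0.352 -1.961 -0.436
v 0.419 -1.704 -1.331
v 0.581 -2.836 -0.669
v 0.655 -2.528 -0.413
v 0.94 -2.643 -0.68
v 0.525 -1.613 -0.947
v 0.81 -1.728 -1.215
v 0.965 -1.986 -0.628
v 0.19 -2.812 -0.785
v 0.475 -2.927 -1.053
v 0.06 -1.897 -1.32
v 0.345 -2.012 -1.587
v 0.035 -2.554 -1.372
v 0.689 -2.227 -1.631
v 0.77 -2.792 -1.3
v 0.379 -2.768 -1.416
v 0.329 -2.419 -1.62
v 0.977 -2.051 -1.401
v 1.057 -2.617 -1.07
v 1.132 -2.309 -0.813
v 1.082 -1.959 -1.018
v 0.961 -2.457 -1.433
v -0.057 -1.923 -0.93
v 0.023 -2.489 -0.599
v -0.082 -2.581 -0.982
v -0.132 -2.231 -1.187
v 0.23 -1.748 -0.7
v 0.311 -2.313 -0.369
v 0.671 -2.121 -0.38
v 0.621 -1.772 -0.584
v 0.039 -2.083 -0.567
v -2.404 -3.614 -1.178
v -1.902 -3.302 -1.87
v -1.496 -3.266 -0.362
v -2.193 -2.91 -1.714
v -2.55 -2.74 -1.388
v -2.861 -2.848 -0.995
v -3.028 -3.2 -0.66
v -2.996 -3.682 -0.49
v -2.777 -4.143 -0.538
v -2.439 -4.436 -0.789
v -2.09 -4.468 -1.164
v -1.841 -4.229 -1.543
v -1.771 -3.794 -1.806
v 1.07 0.281 -0.853
v 1.713 0.693 -0.358
v 0.27 0.439 0.053
v 1.559 0.984 -0.544
v 1.321 1.153 -0.785
v 1.039 1.172 -1.037
v 0.763 1.036 -1.257
v 0.54 0.77 -1.407
v 0.409 0.42 -1.462
v 0.392 0.045 -1.412
v 0.492 -0.289 -1.265
v 0.693 -0.524 -1.046
v 0.958 -0.62 -0.795
v 1.244 -0.561 -0.553
v 1.499 -0.355 -0.364
v 1.68 -0.04 -0.259
v 1.756 0.33 -0.257
f 2 1 4
f 2 4 3
f 4 1 5
f 4 5 3
f 5 1 6
f 5 6 3
f 6 1 7
f 6 7 3
f 7 1 8
f 7 8 3
f 8 1 9
f 8 9 3
f 9 1 10
f 9 10 3
f 10 1 11
f 10 11 3
f 11 1 12
f 11 12 3
f 12 1 13
f 12 13 3
f 13 1 2
f 13 2 3
f 15 14 18
f 15 18 16
f 16 18 19
f 16 19 17
f 18 14 20
f 18 20 19
f 19 20 21
f 19 21 17
f 20 14 22
f 20 22 21
f 21 22 23
f 21 23 17
f 22 14 24
f 22 24 23
f 23 24 25
f 23 25 17
f 24 14 26
f 24 26 25
f 25 26 27
f 25 27 17
f 26 14 28
f 26 28 27
f 27 28 29
f 27 29 17
f 28 14 30
f 28 30 29
f 29 30 31
f 29 31 17
f 30 14 32
f 30 32 31
f 31 32 33
f 31 33 17
f 32 14 34
f 32 34 33
f 33 34 35
f 33 35 17
f 34 14 36
f 34 36 35
f 35 36 37
f 35 37 17
f 36 14 15
f 36 15 37
f 37 15 16
f 37 16 17
f 38 75 54
f 75 49 78
f 54 78 43
f 75 78 54
f 38 54 50
f 54 43 55
f 50 55 39
f 54 55 50
f 38 50 59
f 50 39 60
f 59 60 45
f 50 60 59
f 38 59 71
f 59 45 74
f 71 74 48
f 59 74 71
f 38 71 75
f 71 48 79
f 75 79 49
f 71 79 75
f 39 55 66
f 55 43 69
f 66 69 47
f 55 69 66
f 43 78 56
f 78 49 77
f 56 77 42
f 78 77 56
f 49 79 76
f 79 48 72
f 76 72 40
f 79 72 76
f 48 74 73
f 74 45 61
f 73 61 44
f 74 61 73
f 45 60 65
f 60 39 62
f 65 62 46
f 60 62 65
f 41 67 53
f 67 47 68
f 53 68 42
f 67 68 53
f 41 53 51
f 53 42 52
f 51 52 40
f 53 52 51
f 41 51 58
f 51 40 57
f 58 57 44
f 51 57 58
f 41 58 63
f 58 44 64
f 63 64 46
f 58 64 63
f 41 63 67
f 63 46 70
f 67 70 47
f 63 70 67
f 42 68 56
f 68 47 69
f 56 69 43
f 68 69 56
f 40 52 76
f 52 42 77
f 76 77 49
f 52 77 76
f 44 57 73
f 57 40 72
f 73 72 48
f 57 72 73
f 46 64 65
f 64 44 61
f 65 61 45
f 64 61 65
f 47 70 66
f 70 46 62
f 66 62 39
f 70 62 66
f 81 80 83
f 81 83 82
f 83 80 84
f 83 84 82
f 84 80 85
f 84 85 82
f 85 80 86
f 85 86 82
f 86 80 87
f 86 87 82
f 87 80 88
f 87 88 82
f 88 80 89
f 88 89 82
f 89 80 90
f 89 90 82
f 90 80 91
f 90 91 82
f 91 80 92
f 91 92 82
f 92 80 81
f 92 81 82
f 94 93 96
f 94 96 95
f 96 93 97
f 96 97 95
f 97 93 98
f 97 98 95
f 98 93 99
f 98 99 95
f 99 93 100
f 99 100 95
f 100 93 101
f 100 101 95
f 101 93 102
f 101 102 95
f 102 93 103
f 102 103 95
f 103 93 104
f 103 104 95
f 104 93 105
f 104 105 95
f 105 93 106
f 105 106 95
f 106 93 107
f 106 107 95
f 107 93 108
f 107 108 95
f 108 93 109
f 108 109 95
f 109 93 94
f 109 94 95



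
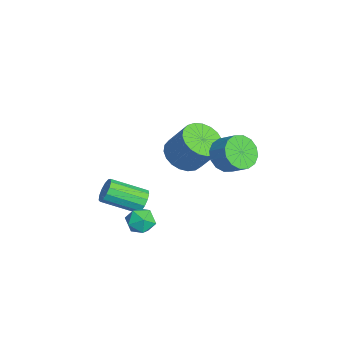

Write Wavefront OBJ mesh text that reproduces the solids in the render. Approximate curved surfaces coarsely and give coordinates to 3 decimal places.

v 3.839 -2.511 1.705
v 4.28 -2.303 1.154
v 3.66 -3.557 1.166
v 4.101 -3.349 0.615
v 4.383 -3.482 1.282
v 4.494 -2.835 1.615
v 3.446 -3.025 0.705
v 3.557 -2.378 1.038
v 4.038 -2.62 0.536
v 4.616 -2.903 0.892
v 3.324 -2.957 1.428
v 3.902 -3.24 1.784
v 1.432 1.044 3.11
v 2.131 0.516 2.865
v 2.787 1.088 3.504
v 2.088 1.616 3.75
v 2.129 0.868 2.552
v 2.785 1.44 3.191
v 1.94 1.267 2.389
v 2.596 1.839 3.028
v 1.614 1.607 2.419
v 2.271 2.179 3.058
v 1.24 1.796 2.634
v 1.897 2.368 3.274
v 0.918 1.783 2.977
v 1.574 2.355 3.616
v 0.733 1.572 3.356
v 1.389 2.144 3.995
v 0.735 1.22 3.669
v 1.391 1.792 4.308
v 0.924 0.821 3.832
v 1.58 1.393 4.471
v 1.249 0.481 3.802
v 1.906 1.053 4.441
v 1.623 0.292 3.586
v 2.28 0.864 4.226
v 1.946 0.305 3.244
v 2.602 0.877 3.883
v 1.562 -2.578 0.443
v 1.984 -2.828 0.031
v 1.781 -4.451 0.806
v 1.358 -4.202 1.217
v 2.174 -2.715 0.316
v 1.971 -4.338 1.091
v 2.169 -2.559 0.642
v 1.966 -4.183 1.416
v 1.972 -2.41 0.904
v 1.769 -4.033 1.678
v 1.644 -2.314 1.019
v 1.441 -3.937 1.794
v 1.29 -2.301 0.952
v 1.087 -3.925 1.727
v 1.022 -2.377 0.723
v 0.819 -4 1.497
v 0.926 -2.517 0.405
v 0.723 -4.14 1.179
v 1.031 -2.676 0.099
v 0.828 -4.299 0.873
v 1.304 -2.804 -0.098
v 1.101 -4.428 0.677
v 1.66 -2.861 -0.123
v 1.457 -4.484 0.651
v -1.7 -0.384 0.922
v -0.775 -0.315 0.473
v -0.136 0.454 1.909
v -1.06 0.384 2.358
v -0.959 0.055 0.357
v -0.319 0.823 1.793
v -1.27 0.348 0.339
v -0.63 1.116 1.775
v -1.656 0.515 0.421
v -1.016 1.283 1.857
v -2.049 0.526 0.59
v -1.41 1.295 2.027
v -2.382 0.38 0.817
v -1.742 1.149 2.253
v -2.597 0.102 1.061
v -1.957 0.87 2.498
v -2.657 -0.26 1.282
v -2.017 0.508 2.718
v -2.551 -0.644 1.44
v -1.911 0.124 2.876
v -2.298 -0.983 1.509
v -1.659 -0.214 2.945
v -1.942 -1.218 1.476
v -1.302 -0.45 2.912
v -1.544 -1.309 1.347
v -0.904 -0.541 2.783
v -1.173 -1.24 1.145
v -0.533 -0.472 2.581
v -0.892 -1.024 0.904
v -0.253 -0.255 2.34
v -0.752 -0.696 0.667
v -0.112 0.072 2.103
f 1 12 6
f 1 6 2
f 1 2 8
f 1 8 11
f 1 11 12
f 2 6 10
f 6 12 5
f 12 11 3
f 11 8 7
f 8 2 9
f 4 10 5
f 4 5 3
f 4 3 7
f 4 7 9
f 4 9 10
f 5 10 6
f 3 5 12
f 7 3 11
f 9 7 8
f 10 9 2
f 14 13 17
f 14 17 15
f 15 17 18
f 15 18 16
f 17 13 19
f 17 19 18
f 18 19 20
f 18 20 16
f 19 13 21
f 19 21 20
f 20 21 22
f 20 22 16
f 21 13 23
f 21 23 22
f 22 23 24
f 22 24 16
f 23 13 25
f 23 25 24
f 24 25 26
f 24 26 16
f 25 13 27
f 25 27 26
f 26 27 28
f 26 28 16
f 27 13 29
f 27 29 28
f 28 29 30
f 28 30 16
f 29 13 31
f 29 31 30
f 30 31 32
f 30 32 16
f 31 13 33
f 31 33 32
f 32 33 34
f 32 34 16
f 33 13 35
f 33 35 34
f 34 35 36
f 34 36 16
f 35 13 37
f 35 37 36
f 36 37 38
f 36 38 16
f 37 13 14
f 37 14 38
f 38 14 15
f 38 15 16
f 40 39 43
f 40 43 41
f 41 43 44
f 41 44 42
f 43 39 45
f 43 45 44
f 44 45 46
f 44 46 42
f 45 39 47
f 45 47 46
f 46 47 48
f 46 48 42
f 47 39 49
f 47 49 48
f 48 49 50
f 48 50 42
f 49 39 51
f 49 51 50
f 50 51 52
f 50 52 42
f 51 39 53
f 51 53 52
f 52 53 54
f 52 54 42
f 53 39 55
f 53 55 54
f 54 55 56
f 54 56 42
f 55 39 57
f 55 57 56
f 56 57 58
f 56 58 42
f 57 39 59
f 57 59 58
f 58 59 60
f 58 60 42
f 59 39 61
f 59 61 60
f 60 61 62
f 60 62 42
f 61 39 40
f 61 40 62
f 62 40 41
f 62 41 42
f 64 63 67
f 64 67 65
f 65 67 68
f 65 68 66
f 67 63 69
f 67 69 68
f 68 69 70
f 68 70 66
f 69 63 71
f 69 71 70
f 70 71 72
f 70 72 66
f 71 63 73
f 71 73 72
f 72 73 74
f 72 74 66
f 73 63 75
f 73 75 74
f 74 75 76
f 74 76 66
f 75 63 77
f 75 77 76
f 76 77 78
f 76 78 66
f 77 63 79
f 77 79 78
f 78 79 80
f 78 80 66
f 79 63 81
f 79 81 80
f 80 81 82
f 80 82 66
f 81 63 83
f 81 83 82
f 82 83 84
f 82 84 66
f 83 63 85
f 83 85 84
f 84 85 86
f 84 86 66
f 85 63 87
f 85 87 86
f 86 87 88
f 86 88 66
f 87 63 89
f 87 89 88
f 88 89 90
f 88 90 66
f 89 63 91
f 89 91 90
f 90 91 92
f 90 92 66
f 91 63 93
f 91 93 92
f 92 93 94
f 92 94 66
f 93 63 64
f 93 64 94
f 94 64 65
f 94 65 66



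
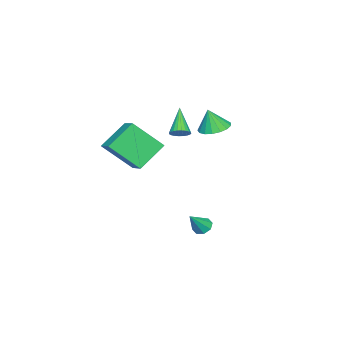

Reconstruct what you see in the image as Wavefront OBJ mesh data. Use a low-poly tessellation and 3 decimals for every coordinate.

v -1.378 -2.099 0.65
v -0.943 -2.059 1.031
v -2.482 -2.661 1.97
v -1.032 -1.851 1.045
v -1.175 -1.682 0.998
v -1.348 -1.576 0.898
v -1.526 -1.549 0.761
v -1.681 -1.606 0.606
v -1.79 -1.739 0.459
v -1.837 -1.926 0.34
v -1.814 -2.139 0.269
v -1.724 -2.346 0.256
v -1.582 -2.516 0.302
v -1.408 -2.622 0.402
v -1.231 -2.649 0.539
v -1.075 -2.592 0.694
v -0.966 -2.459 0.841
v -0.919 -2.272 0.96
v 1.404 0.507 -4.303
v 1.825 0.798 -4.575
v 2.296 0.213 -3.237
v 1.587 1.057 -4.305
v 1.242 0.994 -4.033
v 0.992 0.645 -3.919
v 0.983 0.215 -4.03
v 1.221 -0.044 -4.301
v 1.566 0.019 -4.573
v 1.817 0.368 -4.686
v 0.751 0.831 2.539
v 1.574 1.105 2.469
v 0.949 0.549 3.781
v 1.364 1.447 2.58
v 1.014 1.648 2.682
v 0.603 1.662 2.751
v 0.226 1.485 2.771
v -0.03 1.159 2.738
v -0.108 0.758 2.659
v 0.011 0.373 2.553
v 0.299 0.093 2.443
v 0.691 -0.017 2.355
v 1.096 0.066 2.31
v 1.423 0.325 2.316
v 1.595 0.7 2.374
v 4.132 -3.769 1.695
v 2.783 -3.137 2.858
v 3.523 -2.328 0.206
v 2.174 -1.696 1.369
v 4.966 -2.904 2.191
v 3.617 -2.272 3.354
v 4.357 -1.463 0.702
v 3.008 -0.831 1.865
f 2 1 4
f 2 4 3
f 4 1 5
f 4 5 3
f 5 1 6
f 5 6 3
f 6 1 7
f 6 7 3
f 7 1 8
f 7 8 3
f 8 1 9
f 8 9 3
f 9 1 10
f 9 10 3
f 10 1 11
f 10 11 3
f 11 1 12
f 11 12 3
f 12 1 13
f 12 13 3
f 13 1 14
f 13 14 3
f 14 1 15
f 14 15 3
f 15 1 16
f 15 16 3
f 16 1 17
f 16 17 3
f 17 1 18
f 17 18 3
f 18 1 2
f 18 2 3
f 20 19 22
f 20 22 21
f 22 19 23
f 22 23 21
f 23 19 24
f 23 24 21
f 24 19 25
f 24 25 21
f 25 19 26
f 25 26 21
f 26 19 27
f 26 27 21
f 27 19 28
f 27 28 21
f 28 19 20
f 28 20 21
f 30 29 32
f 30 32 31
f 32 29 33
f 32 33 31
f 33 29 34
f 33 34 31
f 34 29 35
f 34 35 31
f 35 29 36
f 35 36 31
f 36 29 37
f 36 37 31
f 37 29 38
f 37 38 31
f 38 29 39
f 38 39 31
f 39 29 40
f 39 40 31
f 40 29 41
f 40 41 31
f 41 29 42
f 41 42 31
f 42 29 43
f 42 43 31
f 43 29 30
f 43 30 31
f 45 47 44
f 48 45 44
f 44 47 46
f 46 48 44
f 45 51 47
f 49 45 48
f 49 51 45
f 47 51 46
f 50 48 46
f 46 51 50
f 50 49 48
f 51 49 50



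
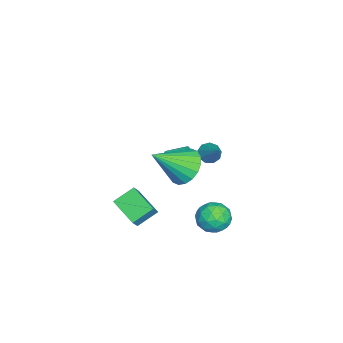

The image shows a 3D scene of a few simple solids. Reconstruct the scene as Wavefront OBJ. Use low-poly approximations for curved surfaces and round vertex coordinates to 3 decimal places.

v 3.155 2.194 3.194
v 3.862 2.955 3.489
v 4.085 0.806 4.546
v 3.502 3.018 3.801
v 3.073 2.917 3.992
v 2.66 2.673 4.026
v 2.345 2.334 3.894
v 2.191 1.968 3.624
v 2.228 1.646 3.269
v 2.448 1.434 2.898
v 2.808 1.371 2.587
v 3.238 1.472 2.395
v 3.65 1.716 2.362
v 3.965 2.055 2.493
v 4.119 2.421 2.763
v 4.083 2.742 3.119
v 1.104 3.928 -1.633
v 2.027 4.179 -1.666
v 1.513 2.461 -1.354
v 2.436 2.712 -1.387
v 1.885 3.008 -0.663
v 1.632 3.915 -0.835
v 1.908 2.725 -2.185
v 1.655 3.632 -2.357
v 2.524 3.436 -2.007
v 2.509 3.611 -1.066
v 1.031 3.029 -1.954
v 1.016 3.204 -1.013
v 1.529 4.182 -1.674
v 2.011 2.458 -1.346
v 1.687 2.632 -0.921
v 2.229 2.779 -0.94
v 1.297 4.027 -1.186
v 1.84 4.174 -1.205
v 1.756 3.486 -0.615
v 1.7 2.466 -1.815
v 2.243 2.613 -1.834
v 1.311 3.861 -2.08
v 1.853 4.008 -2.099
v 1.784 3.154 -2.405
v 2.364 3.893 -1.893
v 2.604 3.031 -1.73
v 2.294 3.039 -2.199
v 2.145 3.572 -2.3
v 2.355 3.996 -1.34
v 2.596 3.134 -1.177
v 2.272 3.307 -0.751
v 2.123 3.84 -0.852
v 2.647 3.559 -1.541
v 0.944 3.506 -1.843
v 1.185 2.644 -1.68
v 1.417 2.8 -2.168
v 1.268 3.333 -2.269
v 0.936 3.609 -1.29
v 1.176 2.747 -1.127
v 1.395 3.068 -0.72
v 1.246 3.601 -0.821
v 0.893 3.081 -1.479
v 1.057 -0.634 -3.481
v 0.013 -1.867 -2.892
v 0.386 0.266 -2.786
v -0.658 -0.967 -2.197
v 1.558 -0.753 -2.843
v 0.514 -1.986 -2.254
v 0.887 0.147 -2.148
v -0.157 -1.086 -1.559
v -1.332 2.5 0.78
v -1.008 2.77 0.312
v -0.348 3.12 1.82
v -1.319 3.035 0.449
v -1.636 3.05 0.74
v -1.811 2.807 1.05
v -1.761 2.42 1.234
v -1.511 2.071 1.206
v -1.176 1.922 0.978
v -0.915 2.044 0.658
v -0.848 2.379 0.395
v -3.272 0.062 -1.803
v -2.9 -0.153 -1.212
v -2.997 0.903 -0.767
v -3.368 1.118 -1.357
v -2.585 0.021 -1.558
v -2.681 1.077 -1.113
v -2.592 0.215 -2.018
v -2.688 1.271 -1.573
v -2.916 0.337 -2.378
v -3.012 1.393 -1.932
v -3.407 0.33 -2.468
v -3.503 1.386 -2.023
v -3.835 0.198 -2.247
v -3.931 1.254 -1.802
v -3.999 0.002 -1.818
v -4.095 1.058 -1.373
v -3.823 -0.166 -1.382
v -3.919 0.89 -0.937
v -3.389 -0.227 -1.143
v -3.485 0.829 -0.697
f 2 1 4
f 2 4 3
f 4 1 5
f 4 5 3
f 5 1 6
f 5 6 3
f 6 1 7
f 6 7 3
f 7 1 8
f 7 8 3
f 8 1 9
f 8 9 3
f 9 1 10
f 9 10 3
f 10 1 11
f 10 11 3
f 11 1 12
f 11 12 3
f 12 1 13
f 12 13 3
f 13 1 14
f 13 14 3
f 14 1 15
f 14 15 3
f 15 1 16
f 15 16 3
f 16 1 2
f 16 2 3
f 17 54 33
f 54 28 57
f 33 57 22
f 54 57 33
f 17 33 29
f 33 22 34
f 29 34 18
f 33 34 29
f 17 29 38
f 29 18 39
f 38 39 24
f 29 39 38
f 17 38 50
f 38 24 53
f 50 53 27
f 38 53 50
f 17 50 54
f 50 27 58
f 54 58 28
f 50 58 54
f 18 34 45
f 34 22 48
f 45 48 26
f 34 48 45
f 22 57 35
f 57 28 56
f 35 56 21
f 57 56 35
f 28 58 55
f 58 27 51
f 55 51 19
f 58 51 55
f 27 53 52
f 53 24 40
f 52 40 23
f 53 40 52
f 24 39 44
f 39 18 41
f 44 41 25
f 39 41 44
f 20 46 32
f 46 26 47
f 32 47 21
f 46 47 32
f 20 32 30
f 32 21 31
f 30 31 19
f 32 31 30
f 20 30 37
f 30 19 36
f 37 36 23
f 30 36 37
f 20 37 42
f 37 23 43
f 42 43 25
f 37 43 42
f 20 42 46
f 42 25 49
f 46 49 26
f 42 49 46
f 21 47 35
f 47 26 48
f 35 48 22
f 47 48 35
f 19 31 55
f 31 21 56
f 55 56 28
f 31 56 55
f 23 36 52
f 36 19 51
f 52 51 27
f 36 51 52
f 25 43 44
f 43 23 40
f 44 40 24
f 43 40 44
f 26 49 45
f 49 25 41
f 45 41 18
f 49 41 45
f 60 62 59
f 63 60 59
f 59 62 61
f 61 63 59
f 60 66 62
f 64 60 63
f 64 66 60
f 62 66 61
f 65 63 61
f 61 66 65
f 65 64 63
f 66 64 65
f 68 67 70
f 68 70 69
f 70 67 71
f 70 71 69
f 71 67 72
f 71 72 69
f 72 67 73
f 72 73 69
f 73 67 74
f 73 74 69
f 74 67 75
f 74 75 69
f 75 67 76
f 75 76 69
f 76 67 77
f 76 77 69
f 77 67 68
f 77 68 69
f 79 78 82
f 79 82 80
f 80 82 83
f 80 83 81
f 82 78 84
f 82 84 83
f 83 84 85
f 83 85 81
f 84 78 86
f 84 86 85
f 85 86 87
f 85 87 81
f 86 78 88
f 86 88 87
f 87 88 89
f 87 89 81
f 88 78 90
f 88 90 89
f 89 90 91
f 89 91 81
f 90 78 92
f 90 92 91
f 91 92 93
f 91 93 81
f 92 78 94
f 92 94 93
f 93 94 95
f 93 95 81
f 94 78 96
f 94 96 95
f 95 96 97
f 95 97 81
f 96 78 79
f 96 79 97
f 97 79 80
f 97 80 81



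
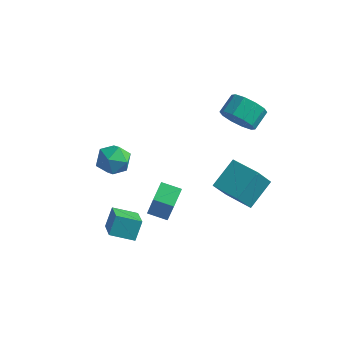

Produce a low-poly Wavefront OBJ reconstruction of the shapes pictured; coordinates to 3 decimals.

v -2.54 -3.027 -3.133
v -2.509 -2.321 -2.176
v -1.358 -2.472 -3.58
v -1.328 -1.766 -2.623
v -1.632 -4.254 -2.257
v -1.602 -3.548 -1.3
v -0.451 -3.699 -2.704
v -0.42 -2.993 -1.747
v -3.605 -0.032 0.53
v -2.606 -0.091 0.333
v -3.774 -1.629 0.147
v -2.775 -1.688 -0.05
v -3.1 -1.557 0.908
v -2.995 -0.571 1.145
v -3.385 -1.149 -0.665
v -3.28 -0.163 -0.428
v -2.47 -0.782 -0.405
v -2.294 -1.034 0.567
v -4.086 -0.686 -0.087
v -3.91 -0.938 0.885
v -0.071 -3.122 -0.747
v 0.558 -3.654 1.196
v -0.202 -2.012 -0.401
v 0.427 -2.544 1.542
v 0.953 -2.916 -1.022
v 1.582 -3.448 0.921
v 0.822 -1.806 -0.676
v 1.451 -2.338 1.267
v 1.921 0.18 -0.528
v 2.321 1.679 0.498
v 2.263 1.068 -1.96
v 2.663 2.568 -0.935
v 3.537 -0.308 -0.445
v 3.937 1.192 0.58
v 3.879 0.581 -1.878
v 4.279 2.08 -0.852
v 2.308 2.108 3.356
v 2.941 2.43 2.609
v 3.105 3.474 3.198
v 2.472 3.152 3.944
v 2.35 2.608 2.456
v 2.514 3.653 3.045
v 1.743 2.596 2.647
v 1.906 3.641 3.236
v 1.351 2.397 3.108
v 1.515 3.442 3.697
v 1.326 2.088 3.663
v 1.489 3.132 4.252
v 1.675 1.786 4.102
v 1.839 2.83 4.691
v 2.266 1.607 4.255
v 2.43 2.652 4.844
v 2.874 1.619 4.064
v 3.037 2.664 4.653
v 3.265 1.818 3.603
v 3.429 2.863 4.192
v 3.291 2.128 3.048
v 3.454 3.172 3.637
f 2 4 1
f 5 2 1
f 1 4 3
f 3 5 1
f 2 8 4
f 6 2 5
f 6 8 2
f 4 8 3
f 7 5 3
f 3 8 7
f 7 6 5
f 8 6 7
f 9 20 14
f 9 14 10
f 9 10 16
f 9 16 19
f 9 19 20
f 10 14 18
f 14 20 13
f 20 19 11
f 19 16 15
f 16 10 17
f 12 18 13
f 12 13 11
f 12 11 15
f 12 15 17
f 12 17 18
f 13 18 14
f 11 13 20
f 15 11 19
f 17 15 16
f 18 17 10
f 22 24 21
f 25 22 21
f 21 24 23
f 23 25 21
f 22 28 24
f 26 22 25
f 26 28 22
f 24 28 23
f 27 25 23
f 23 28 27
f 27 26 25
f 28 26 27
f 30 32 29
f 33 30 29
f 29 32 31
f 31 33 29
f 30 36 32
f 34 30 33
f 34 36 30
f 32 36 31
f 35 33 31
f 31 36 35
f 35 34 33
f 36 34 35
f 38 37 41
f 38 41 39
f 39 41 42
f 39 42 40
f 41 37 43
f 41 43 42
f 42 43 44
f 42 44 40
f 43 37 45
f 43 45 44
f 44 45 46
f 44 46 40
f 45 37 47
f 45 47 46
f 46 47 48
f 46 48 40
f 47 37 49
f 47 49 48
f 48 49 50
f 48 50 40
f 49 37 51
f 49 51 50
f 50 51 52
f 50 52 40
f 51 37 53
f 51 53 52
f 52 53 54
f 52 54 40
f 53 37 55
f 53 55 54
f 54 55 56
f 54 56 40
f 55 37 57
f 55 57 56
f 56 57 58
f 56 58 40
f 57 37 38
f 57 38 58
f 58 38 39
f 58 39 40



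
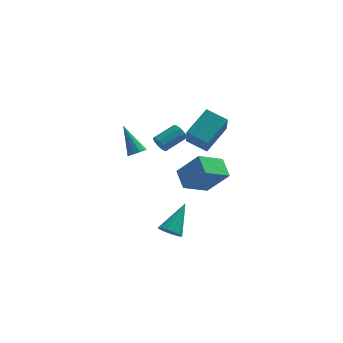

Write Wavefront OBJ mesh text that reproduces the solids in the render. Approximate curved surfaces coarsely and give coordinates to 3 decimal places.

v -2.197 -1.033 1.97
v -1.796 -1.226 2.31
v -2.983 -0.027 3.47
v -1.684 -0.93 2.17
v -1.768 -0.673 1.954
v -2.016 -0.554 1.744
v -2.333 -0.618 1.62
v -2.598 -0.84 1.63
v -2.71 -1.136 1.77
v -2.626 -1.393 1.986
v -2.378 -1.512 2.196
v -2.061 -1.449 2.32
v -0.969 -1.793 3.155
v -0.647 -1.953 2.726
v 0.451 -1.168 3.256
v 0.129 -1.007 3.685
v -0.834 -1.631 2.636
v 0.264 -0.846 3.166
v -1.084 -1.384 2.789
v 0.014 -0.599 3.319
v -1.28 -1.329 3.113
v -0.183 -0.544 3.644
v -1.331 -1.49 3.457
v -0.233 -0.705 3.987
v -1.212 -1.793 3.659
v -0.114 -1.008 4.19
v -0.98 -2.096 3.625
v 0.118 -1.311 4.156
v -0.742 -2.256 3.372
v 0.356 -1.471 3.902
v -0.61 -2.2 3.016
v 0.487 -1.415 3.547
v 1.489 -4.947 3.078
v 1.126 -3.871 3.646
v 0.328 -4.577 1.633
v -0.034 -3.5 2.201
v 2.754 -4.1 2.279
v 2.392 -3.023 2.847
v 1.594 -3.729 0.834
v 1.231 -2.653 1.402
v 0.386 2.835 0.427
v 0.428 1.767 1.837
v 1.484 4.221 1.444
v 1.526 3.153 2.854
v 1.574 2.247 -0.054
v 1.616 1.179 1.356
v 2.672 3.633 0.963
v 2.714 2.565 2.373
v -0.395 -3.301 -2.851
v 0.236 -3.647 -2.88
v 0.415 -1.939 -1.489
v 0.26 -3.411 -3.13
v 0.134 -3.15 -3.316
v -0.114 -2.924 -3.396
v -0.425 -2.784 -3.351
v -0.73 -2.762 -3.191
v -0.958 -2.864 -2.954
v -1.057 -3.066 -2.693
v -1.004 -3.322 -2.468
v -0.812 -3.573 -2.331
v -0.524 -3.762 -2.313
v -0.207 -3.845 -2.419
v 0.067 -3.804 -2.623
f 2 1 4
f 2 4 3
f 4 1 5
f 4 5 3
f 5 1 6
f 5 6 3
f 6 1 7
f 6 7 3
f 7 1 8
f 7 8 3
f 8 1 9
f 8 9 3
f 9 1 10
f 9 10 3
f 10 1 11
f 10 11 3
f 11 1 12
f 11 12 3
f 12 1 2
f 12 2 3
f 14 13 17
f 14 17 15
f 15 17 18
f 15 18 16
f 17 13 19
f 17 19 18
f 18 19 20
f 18 20 16
f 19 13 21
f 19 21 20
f 20 21 22
f 20 22 16
f 21 13 23
f 21 23 22
f 22 23 24
f 22 24 16
f 23 13 25
f 23 25 24
f 24 25 26
f 24 26 16
f 25 13 27
f 25 27 26
f 26 27 28
f 26 28 16
f 27 13 29
f 27 29 28
f 28 29 30
f 28 30 16
f 29 13 31
f 29 31 30
f 30 31 32
f 30 32 16
f 31 13 14
f 31 14 32
f 32 14 15
f 32 15 16
f 34 36 33
f 37 34 33
f 33 36 35
f 35 37 33
f 34 40 36
f 38 34 37
f 38 40 34
f 36 40 35
f 39 37 35
f 35 40 39
f 39 38 37
f 40 38 39
f 42 44 41
f 45 42 41
f 41 44 43
f 43 45 41
f 42 48 44
f 46 42 45
f 46 48 42
f 44 48 43
f 47 45 43
f 43 48 47
f 47 46 45
f 48 46 47
f 50 49 52
f 50 52 51
f 52 49 53
f 52 53 51
f 53 49 54
f 53 54 51
f 54 49 55
f 54 55 51
f 55 49 56
f 55 56 51
f 56 49 57
f 56 57 51
f 57 49 58
f 57 58 51
f 58 49 59
f 58 59 51
f 59 49 60
f 59 60 51
f 60 49 61
f 60 61 51
f 61 49 62
f 61 62 51
f 62 49 63
f 62 63 51
f 63 49 50
f 63 50 51



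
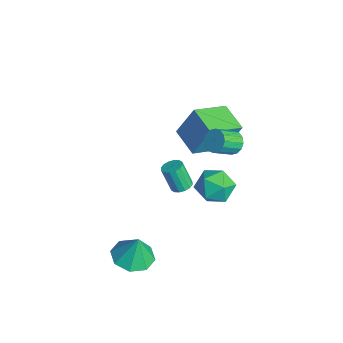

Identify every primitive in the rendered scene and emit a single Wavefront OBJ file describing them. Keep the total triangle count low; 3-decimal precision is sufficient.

v 1.177 -0.463 -1.128
v 1.712 -0.473 -0.963
v 1.298 -0.847 0.354
v 0.763 -0.837 0.188
v 1.623 -0.201 -0.914
v 1.209 -0.575 0.403
v 1.415 0 -0.922
v 1.001 -0.374 0.395
v 1.143 0.077 -0.986
v 0.729 -0.297 0.331
v 0.88 0.01 -1.087
v 0.466 -0.364 0.229
v 0.697 -0.184 -1.2
v 0.283 -0.558 0.116
v 0.642 -0.453 -1.294
v 0.228 -0.827 0.023
v 0.731 -0.725 -1.343
v 0.317 -1.099 -0.026
v 0.939 -0.926 -1.335
v 0.525 -1.3 -0.018
v 1.211 -1.003 -1.271
v 0.797 -1.377 0.046
v 1.474 -0.936 -1.169
v 1.06 -1.31 0.147
v 1.657 -0.742 -1.056
v 1.243 -1.116 0.26
v 1.951 1.809 2.436
v 2.571 1.808 2.211
v 2.849 0.771 2.978
v 2.229 0.771 3.204
v 2.577 2.012 2.485
v 2.855 0.975 3.252
v 2.415 2.162 2.746
v 2.693 1.124 3.513
v 2.129 2.217 2.924
v 2.407 1.179 3.691
v 1.795 2.162 2.971
v 2.073 1.125 3.739
v 1.503 2.013 2.876
v 1.781 0.976 3.643
v 1.331 1.809 2.662
v 1.609 0.772 3.429
v 1.325 1.605 2.388
v 1.603 0.568 3.155
v 1.487 1.456 2.127
v 1.765 0.418 2.894
v 1.773 1.401 1.949
v 2.051 0.363 2.716
v 2.107 1.455 1.901
v 2.385 0.418 2.669
v 2.399 1.604 1.997
v 2.677 0.567 2.764
v -0.91 2.439 -3.27
v -0.22 2.297 -4.133
v -0.08 1.103 -2.387
v 0.61 0.961 -3.25
v 0.68 1.882 -2.626
v 0.167 2.708 -3.172
v -0.467 0.692 -3.348
v -0.98 1.518 -3.894
v 0.054 1.217 -4.181
v 0.763 1.953 -3.735
v -1.063 1.447 -2.785
v -0.354 2.183 -2.339
v 3.128 -3.553 -3.748
v 4.123 -4.018 -3.807
v 3.332 -3.307 -2.252
v 4.146 -3.188 -3.947
v 3.573 -2.572 -3.971
v 2.739 -2.531 -3.863
v 2.133 -3.088 -3.689
v 2.109 -3.918 -3.549
v 2.683 -4.534 -3.526
v 3.517 -4.576 -3.633
v -2.544 0.46 -0.67
v -2.296 1.299 1.096
v -3.126 2.332 -1.477
v -2.878 3.171 0.288
v -0.962 0.789 -1.048
v -0.714 1.628 0.717
v -1.544 2.661 -1.856
v -1.296 3.5 -0.09
f 2 1 5
f 2 5 3
f 3 5 6
f 3 6 4
f 5 1 7
f 5 7 6
f 6 7 8
f 6 8 4
f 7 1 9
f 7 9 8
f 8 9 10
f 8 10 4
f 9 1 11
f 9 11 10
f 10 11 12
f 10 12 4
f 11 1 13
f 11 13 12
f 12 13 14
f 12 14 4
f 13 1 15
f 13 15 14
f 14 15 16
f 14 16 4
f 15 1 17
f 15 17 16
f 16 17 18
f 16 18 4
f 17 1 19
f 17 19 18
f 18 19 20
f 18 20 4
f 19 1 21
f 19 21 20
f 20 21 22
f 20 22 4
f 21 1 23
f 21 23 22
f 22 23 24
f 22 24 4
f 23 1 25
f 23 25 24
f 24 25 26
f 24 26 4
f 25 1 2
f 25 2 26
f 26 2 3
f 26 3 4
f 28 27 31
f 28 31 29
f 29 31 32
f 29 32 30
f 31 27 33
f 31 33 32
f 32 33 34
f 32 34 30
f 33 27 35
f 33 35 34
f 34 35 36
f 34 36 30
f 35 27 37
f 35 37 36
f 36 37 38
f 36 38 30
f 37 27 39
f 37 39 38
f 38 39 40
f 38 40 30
f 39 27 41
f 39 41 40
f 40 41 42
f 40 42 30
f 41 27 43
f 41 43 42
f 42 43 44
f 42 44 30
f 43 27 45
f 43 45 44
f 44 45 46
f 44 46 30
f 45 27 47
f 45 47 46
f 46 47 48
f 46 48 30
f 47 27 49
f 47 49 48
f 48 49 50
f 48 50 30
f 49 27 51
f 49 51 50
f 50 51 52
f 50 52 30
f 51 27 28
f 51 28 52
f 52 28 29
f 52 29 30
f 53 64 58
f 53 58 54
f 53 54 60
f 53 60 63
f 53 63 64
f 54 58 62
f 58 64 57
f 64 63 55
f 63 60 59
f 60 54 61
f 56 62 57
f 56 57 55
f 56 55 59
f 56 59 61
f 56 61 62
f 57 62 58
f 55 57 64
f 59 55 63
f 61 59 60
f 62 61 54
f 66 65 68
f 66 68 67
f 68 65 69
f 68 69 67
f 69 65 70
f 69 70 67
f 70 65 71
f 70 71 67
f 71 65 72
f 71 72 67
f 72 65 73
f 72 73 67
f 73 65 74
f 73 74 67
f 74 65 66
f 74 66 67
f 76 78 75
f 79 76 75
f 75 78 77
f 77 79 75
f 76 82 78
f 80 76 79
f 80 82 76
f 78 82 77
f 81 79 77
f 77 82 81
f 81 80 79
f 82 80 81



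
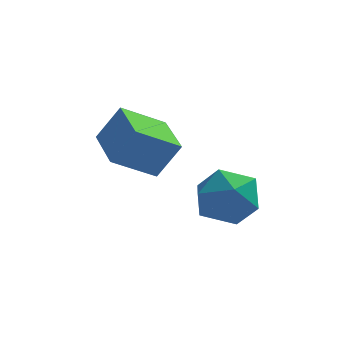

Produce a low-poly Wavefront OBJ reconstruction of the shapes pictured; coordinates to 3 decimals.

v 1.935 2.903 -4.515
v 2.978 2.694 -4.182
v 1.322 1.626 -3.398
v 2.365 1.417 -3.065
v 1.875 2.379 -2.79
v 2.254 3.168 -3.48
v 2.046 1.152 -4.1
v 2.425 1.941 -4.79
v 3.047 1.611 -3.926
v 2.941 2.37 -3.116
v 1.359 1.95 -4.464
v 1.253 2.709 -3.654
v 0.081 2.635 -3.285
v -1.201 2.094 -2.437
v -0.511 4.275 -3.136
v -1.794 3.734 -2.287
v 0.794 2.786 -2.113
v -0.489 2.245 -1.264
v 0.201 4.426 -1.963
v -1.081 3.885 -1.115
f 1 12 6
f 1 6 2
f 1 2 8
f 1 8 11
f 1 11 12
f 2 6 10
f 6 12 5
f 12 11 3
f 11 8 7
f 8 2 9
f 4 10 5
f 4 5 3
f 4 3 7
f 4 7 9
f 4 9 10
f 5 10 6
f 3 5 12
f 7 3 11
f 9 7 8
f 10 9 2
f 14 16 13
f 17 14 13
f 13 16 15
f 15 17 13
f 14 20 16
f 18 14 17
f 18 20 14
f 16 20 15
f 19 17 15
f 15 20 19
f 19 18 17
f 20 18 19



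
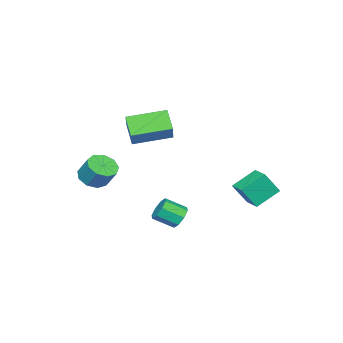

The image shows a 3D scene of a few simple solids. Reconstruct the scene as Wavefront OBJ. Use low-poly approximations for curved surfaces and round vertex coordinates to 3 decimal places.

v -3.757 -3.824 -0.03
v -2.496 -3.056 1.167
v -3.227 -3.16 -1.014
v -1.966 -2.392 0.182
v -2.414 -5.448 -0.402
v -1.153 -4.68 0.794
v -1.884 -4.784 -1.387
v -0.623 -4.016 -0.19
v 2.36 -4.267 -2.006
v 2.764 -4.898 -1.625
v 2.924 -4.183 -0.612
v 2.52 -3.553 -0.994
v 3.138 -4.571 -1.915
v 3.298 -3.856 -0.902
v 3.148 -4.103 -2.247
v 3.308 -3.388 -1.234
v 2.789 -3.711 -2.467
v 2.949 -2.996 -1.454
v 2.23 -3.58 -2.471
v 2.39 -2.865 -1.458
v 1.732 -3.77 -2.258
v 1.891 -3.056 -1.245
v 1.527 -4.194 -1.927
v 1.687 -3.479 -0.914
v 1.713 -4.651 -1.634
v 1.872 -3.936 -0.621
v 2.201 -4.929 -1.514
v 2.361 -4.214 -0.501
v 0.997 -0.093 -4.304
v 1.618 0.178 -4.478
v 2.185 -0.715 -3.851
v 1.563 -0.987 -3.676
v 1.428 0.38 -4.02
v 1.994 -0.514 -3.392
v 0.985 0.304 -3.728
v 1.552 -0.589 -3.1
v 0.549 -0.004 -3.773
v 1.116 -0.898 -3.145
v 0.375 -0.365 -4.129
v 0.942 -1.258 -3.502
v 0.566 -0.566 -4.588
v 1.132 -1.46 -3.96
v 1.008 -0.491 -4.88
v 1.575 -1.384 -4.252
v 1.444 -0.182 -4.835
v 2.011 -1.076 -4.207
v -4.973 1.53 -4.063
v -4.422 0.969 -2.845
v -4.33 2.462 -3.925
v -3.779 1.9 -2.707
v -3.821 0.86 -4.893
v -3.27 0.298 -3.675
v -3.178 1.791 -4.755
v -2.627 1.23 -3.537
f 2 4 1
f 5 2 1
f 1 4 3
f 3 5 1
f 2 8 4
f 6 2 5
f 6 8 2
f 4 8 3
f 7 5 3
f 3 8 7
f 7 6 5
f 8 6 7
f 10 9 13
f 10 13 11
f 11 13 14
f 11 14 12
f 13 9 15
f 13 15 14
f 14 15 16
f 14 16 12
f 15 9 17
f 15 17 16
f 16 17 18
f 16 18 12
f 17 9 19
f 17 19 18
f 18 19 20
f 18 20 12
f 19 9 21
f 19 21 20
f 20 21 22
f 20 22 12
f 21 9 23
f 21 23 22
f 22 23 24
f 22 24 12
f 23 9 25
f 23 25 24
f 24 25 26
f 24 26 12
f 25 9 27
f 25 27 26
f 26 27 28
f 26 28 12
f 27 9 10
f 27 10 28
f 28 10 11
f 28 11 12
f 30 29 33
f 30 33 31
f 31 33 34
f 31 34 32
f 33 29 35
f 33 35 34
f 34 35 36
f 34 36 32
f 35 29 37
f 35 37 36
f 36 37 38
f 36 38 32
f 37 29 39
f 37 39 38
f 38 39 40
f 38 40 32
f 39 29 41
f 39 41 40
f 40 41 42
f 40 42 32
f 41 29 43
f 41 43 42
f 42 43 44
f 42 44 32
f 43 29 45
f 43 45 44
f 44 45 46
f 44 46 32
f 45 29 30
f 45 30 46
f 46 30 31
f 46 31 32
f 48 50 47
f 51 48 47
f 47 50 49
f 49 51 47
f 48 54 50
f 52 48 51
f 52 54 48
f 50 54 49
f 53 51 49
f 49 54 53
f 53 52 51
f 54 52 53



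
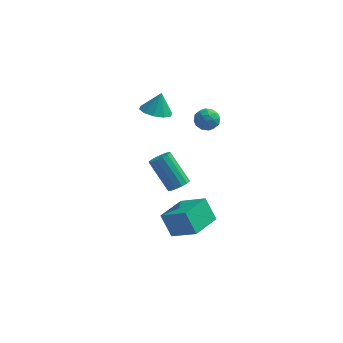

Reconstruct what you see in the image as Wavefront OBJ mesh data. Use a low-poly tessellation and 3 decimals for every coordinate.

v -0.836 2.474 2.844
v 0.058 2.235 2.755
v -0.604 2.886 4.076
v 0.002 2.781 2.583
v -0.374 3.21 2.511
v -0.927 3.357 2.566
v -1.445 3.168 2.727
v -1.731 2.713 2.933
v -1.675 2.167 3.105
v -1.298 1.739 3.177
v -0.746 1.591 3.121
v -0.228 1.781 2.96
v 0.836 0.783 -1.78
v 1.395 0.938 -1.424
v 0.162 1.611 0.216
v -0.396 1.457 -0.14
v 1.317 1.231 -1.603
v 0.084 1.904 0.038
v 1.11 1.404 -1.83
v -0.123 2.077 -0.189
v 0.83 1.41 -2.043
v -0.403 2.084 -0.402
v 0.552 1.249 -2.186
v -0.681 1.923 -0.545
v 0.35 0.963 -2.22
v -0.883 1.637 -0.579
v 0.278 0.629 -2.136
v -0.955 1.302 -0.496
v 0.356 0.336 -1.958
v -0.877 1.009 -0.317
v 0.563 0.163 -1.731
v -0.67 0.836 -0.09
v 0.843 0.156 -1.518
v -0.39 0.83 0.123
v 1.121 0.317 -1.375
v -0.112 0.991 0.266
v 1.323 0.603 -1.341
v 0.09 1.277 0.3
v 0.092 -0.403 -3.48
v 1.566 -0.892 -2.551
v 0.798 1.418 -3.642
v 2.272 0.929 -2.713
v 0.788 -0.789 -4.787
v 2.262 -1.278 -3.858
v 1.494 1.032 -4.949
v 2.968 0.543 -4.02
v 1.89 2.442 2.319
v 2.121 2.837 2.922
v 1.999 1.403 2.958
v 2.23 1.798 3.561
v 1.513 1.853 3.325
v 1.445 2.495 2.93
v 2.675 1.745 2.95
v 2.607 2.387 2.555
v 2.606 2.407 3.312
v 1.888 2.473 3.543
v 2.232 1.767 2.337
v 1.514 1.833 2.568
v 1.995 2.731 2.564
v 2.125 1.509 3.316
v 1.703 1.541 3.177
v 1.839 1.774 3.531
v 1.599 2.529 2.569
v 1.734 2.762 2.923
v 1.377 2.183 3.16
v 2.386 1.478 2.957
v 2.521 1.711 3.311
v 2.281 2.466 2.349
v 2.417 2.699 2.703
v 2.743 2.057 2.72
v 2.416 2.71 3.148
v 2.481 2.099 3.524
v 2.742 2.068 3.165
v 2.702 2.446 2.932
v 1.995 2.749 3.284
v 2.059 2.139 3.66
v 1.638 2.171 3.521
v 1.598 2.548 3.289
v 2.28 2.496 3.513
v 2.061 2.101 2.22
v 2.125 1.491 2.596
v 2.522 1.692 2.591
v 2.482 2.069 2.359
v 1.639 2.141 2.356
v 1.704 1.53 2.732
v 1.418 1.794 2.948
v 1.378 2.172 2.715
v 1.84 1.744 2.367
f 2 1 4
f 2 4 3
f 4 1 5
f 4 5 3
f 5 1 6
f 5 6 3
f 6 1 7
f 6 7 3
f 7 1 8
f 7 8 3
f 8 1 9
f 8 9 3
f 9 1 10
f 9 10 3
f 10 1 11
f 10 11 3
f 11 1 12
f 11 12 3
f 12 1 2
f 12 2 3
f 14 13 17
f 14 17 15
f 15 17 18
f 15 18 16
f 17 13 19
f 17 19 18
f 18 19 20
f 18 20 16
f 19 13 21
f 19 21 20
f 20 21 22
f 20 22 16
f 21 13 23
f 21 23 22
f 22 23 24
f 22 24 16
f 23 13 25
f 23 25 24
f 24 25 26
f 24 26 16
f 25 13 27
f 25 27 26
f 26 27 28
f 26 28 16
f 27 13 29
f 27 29 28
f 28 29 30
f 28 30 16
f 29 13 31
f 29 31 30
f 30 31 32
f 30 32 16
f 31 13 33
f 31 33 32
f 32 33 34
f 32 34 16
f 33 13 35
f 33 35 34
f 34 35 36
f 34 36 16
f 35 13 37
f 35 37 36
f 36 37 38
f 36 38 16
f 37 13 14
f 37 14 38
f 38 14 15
f 38 15 16
f 40 42 39
f 43 40 39
f 39 42 41
f 41 43 39
f 40 46 42
f 44 40 43
f 44 46 40
f 42 46 41
f 45 43 41
f 41 46 45
f 45 44 43
f 46 44 45
f 47 84 63
f 84 58 87
f 63 87 52
f 84 87 63
f 47 63 59
f 63 52 64
f 59 64 48
f 63 64 59
f 47 59 68
f 59 48 69
f 68 69 54
f 59 69 68
f 47 68 80
f 68 54 83
f 80 83 57
f 68 83 80
f 47 80 84
f 80 57 88
f 84 88 58
f 80 88 84
f 48 64 75
f 64 52 78
f 75 78 56
f 64 78 75
f 52 87 65
f 87 58 86
f 65 86 51
f 87 86 65
f 58 88 85
f 88 57 81
f 85 81 49
f 88 81 85
f 57 83 82
f 83 54 70
f 82 70 53
f 83 70 82
f 54 69 74
f 69 48 71
f 74 71 55
f 69 71 74
f 50 76 62
f 76 56 77
f 62 77 51
f 76 77 62
f 50 62 60
f 62 51 61
f 60 61 49
f 62 61 60
f 50 60 67
f 60 49 66
f 67 66 53
f 60 66 67
f 50 67 72
f 67 53 73
f 72 73 55
f 67 73 72
f 50 72 76
f 72 55 79
f 76 79 56
f 72 79 76
f 51 77 65
f 77 56 78
f 65 78 52
f 77 78 65
f 49 61 85
f 61 51 86
f 85 86 58
f 61 86 85
f 53 66 82
f 66 49 81
f 82 81 57
f 66 81 82
f 55 73 74
f 73 53 70
f 74 70 54
f 73 70 74
f 56 79 75
f 79 55 71
f 75 71 48
f 79 71 75

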